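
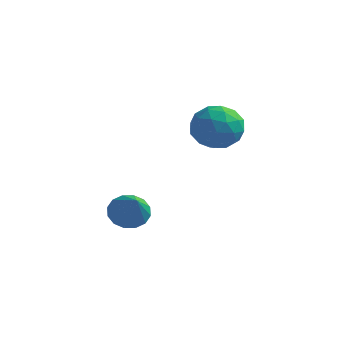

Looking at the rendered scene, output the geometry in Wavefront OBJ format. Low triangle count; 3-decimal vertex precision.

v -1.7 -1.992 -3.368
v -1.183 -2.229 -4.079
v -0.42 -3.148 -2.052
v -0.991 -1.831 -3.916
v -0.989 -1.476 -3.606
v -1.177 -1.259 -3.233
v -1.506 -1.239 -2.895
v -1.886 -1.42 -2.685
v -2.217 -1.755 -2.658
v -2.409 -2.153 -2.821
v -2.411 -2.508 -3.13
v -2.222 -2.724 -3.504
v -1.894 -2.745 -3.841
v -1.514 -2.563 -4.051
v 1.76 0.579 0.873
v 2.426 -0.399 0.978
v 0.454 -0.181 2.062
v 1.12 -1.159 2.167
v 1.492 -0.134 2.638
v 2.299 0.336 1.903
v 0.581 -0.916 1.137
v 1.388 -0.446 0.402
v 1.697 -1.323 1.142
v 2.261 -0.84 2.069
v 0.619 0.26 0.971
v 1.183 0.743 1.898
v 2.207 0.157 0.821
v 0.673 -0.737 2.219
v 0.891 -0.134 2.496
v 1.283 -0.709 2.558
v 2.133 0.589 1.365
v 2.524 0.014 1.427
v 1.976 0.17 2.402
v 0.356 -0.594 1.613
v 0.747 -1.169 1.675
v 1.597 0.129 0.482
v 1.989 -0.446 0.544
v 0.904 -0.75 0.638
v 2.171 -0.961 0.979
v 1.403 -1.408 1.678
v 1.086 -1.265 1.072
v 1.56 -0.989 0.641
v 2.502 -0.677 1.524
v 1.734 -1.124 2.223
v 1.953 -0.521 2.5
v 2.427 -0.245 2.068
v 2.073 -1.22 1.62
v 1.146 0.544 0.817
v 0.378 0.097 1.516
v 0.453 -0.335 0.972
v 0.927 -0.059 0.54
v 1.477 0.828 1.362
v 0.709 0.381 2.061
v 1.32 0.409 2.399
v 1.794 0.685 1.968
v 0.807 0.64 1.42
f 2 1 4
f 2 4 3
f 4 1 5
f 4 5 3
f 5 1 6
f 5 6 3
f 6 1 7
f 6 7 3
f 7 1 8
f 7 8 3
f 8 1 9
f 8 9 3
f 9 1 10
f 9 10 3
f 10 1 11
f 10 11 3
f 11 1 12
f 11 12 3
f 12 1 13
f 12 13 3
f 13 1 14
f 13 14 3
f 14 1 2
f 14 2 3
f 15 52 31
f 52 26 55
f 31 55 20
f 52 55 31
f 15 31 27
f 31 20 32
f 27 32 16
f 31 32 27
f 15 27 36
f 27 16 37
f 36 37 22
f 27 37 36
f 15 36 48
f 36 22 51
f 48 51 25
f 36 51 48
f 15 48 52
f 48 25 56
f 52 56 26
f 48 56 52
f 16 32 43
f 32 20 46
f 43 46 24
f 32 46 43
f 20 55 33
f 55 26 54
f 33 54 19
f 55 54 33
f 26 56 53
f 56 25 49
f 53 49 17
f 56 49 53
f 25 51 50
f 51 22 38
f 50 38 21
f 51 38 50
f 22 37 42
f 37 16 39
f 42 39 23
f 37 39 42
f 18 44 30
f 44 24 45
f 30 45 19
f 44 45 30
f 18 30 28
f 30 19 29
f 28 29 17
f 30 29 28
f 18 28 35
f 28 17 34
f 35 34 21
f 28 34 35
f 18 35 40
f 35 21 41
f 40 41 23
f 35 41 40
f 18 40 44
f 40 23 47
f 44 47 24
f 40 47 44
f 19 45 33
f 45 24 46
f 33 46 20
f 45 46 33
f 17 29 53
f 29 19 54
f 53 54 26
f 29 54 53
f 21 34 50
f 34 17 49
f 50 49 25
f 34 49 50
f 23 41 42
f 41 21 38
f 42 38 22
f 41 38 42
f 24 47 43
f 47 23 39
f 43 39 16
f 47 39 43



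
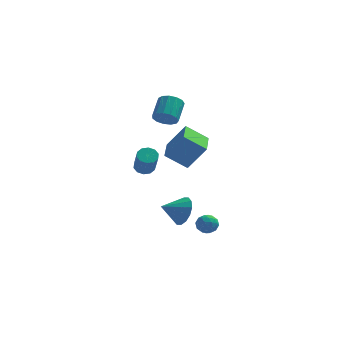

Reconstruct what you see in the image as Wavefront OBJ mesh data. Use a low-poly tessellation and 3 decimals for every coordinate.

v -0.982 -4.068 2.252
v -0.006 -4.035 3.631
v -0.986 -2.349 2.213
v -0.009 -2.315 3.592
v 0.209 -4.085 1.408
v 1.186 -4.051 2.787
v 0.206 -2.365 1.369
v 1.182 -2.332 2.748
v 0.609 -1.915 -3.614
v 1.107 -1.615 -3.931
v 1.173 -2.825 -3.589
v 1.671 -2.525 -3.906
v 1.527 -2.357 -3.282
v 1.178 -1.794 -3.298
v 1.102 -2.646 -4.222
v 0.753 -2.083 -4.238
v 1.412 -2.067 -4.307
v 1.674 -1.888 -3.726
v 0.606 -2.552 -3.794
v 0.868 -2.373 -3.213
v 0.808 -1.685 -3.775
v 1.472 -2.755 -3.745
v 1.387 -2.656 -3.378
v 1.68 -2.48 -3.565
v 0.85 -1.79 -3.402
v 1.143 -1.614 -3.589
v 1.39 -2.05 -3.207
v 1.137 -2.826 -3.931
v 1.43 -2.65 -4.118
v 0.6 -1.96 -3.955
v 0.893 -1.784 -4.142
v 0.89 -2.39 -4.313
v 1.28 -1.774 -4.183
v 1.612 -2.31 -4.168
v 1.277 -2.381 -4.354
v 1.072 -2.05 -4.363
v 1.434 -1.669 -3.841
v 1.766 -2.204 -3.826
v 1.682 -2.105 -3.459
v 1.476 -1.774 -3.469
v 1.614 -1.935 -4.062
v 0.514 -2.236 -3.694
v 0.846 -2.771 -3.679
v 0.804 -2.666 -4.051
v 0.598 -2.335 -4.061
v 0.668 -2.13 -3.352
v 1 -2.666 -3.337
v 1.208 -2.39 -3.157
v 1.003 -2.059 -3.166
v 0.666 -2.505 -3.458
v -1.229 -0.262 3.125
v -0.51 -0.352 3.038
v -0.272 0.792 3.827
v -0.991 0.882 3.915
v -0.635 -0.112 2.728
v -0.397 1.032 3.517
v -0.949 0.08 2.545
v -0.711 1.224 3.334
v -1.352 0.164 2.545
v -1.114 1.308 3.334
v -1.716 0.112 2.73
v -1.477 1.256 3.519
v -1.925 -0.058 3.041
v -1.687 1.086 3.83
v -1.913 -0.294 3.378
v -1.675 0.85 4.167
v -1.685 -0.519 3.635
v -1.446 0.625 4.424
v -1.311 -0.662 3.73
v -1.073 0.482 4.52
v -0.912 -0.679 3.634
v -0.673 0.465 4.423
v -0.613 -0.563 3.376
v -0.375 0.581 4.165
v -0.189 -1.837 -3.033
v 0.283 -1.956 -2.194
v -1.311 -2.303 -2.467
v 0.099 -1.489 -2.174
v -0.162 -1.116 -2.384
v -0.431 -0.935 -2.769
v -0.634 -0.997 -3.223
v -0.719 -1.283 -3.627
v -0.661 -1.718 -3.872
v -0.477 -2.185 -3.891
v -0.216 -2.558 -3.681
v 0.053 -2.738 -3.297
v 0.256 -2.677 -2.842
v 0.341 -2.391 -2.438
v -2.347 -0.338 -0.489
v -1.994 0.095 -0.269
v -1.741 -0.769 1.029
v -2.093 -1.202 0.809
v -2.342 0.162 -0.157
v -2.088 -0.703 1.141
v -2.691 0.038 -0.172
v -2.437 -0.827 1.126
v -2.908 -0.23 -0.307
v -2.655 -1.094 0.99
v -2.912 -0.539 -0.513
v -2.658 -1.403 0.785
v -2.699 -0.771 -0.709
v -2.446 -1.635 0.589
v -2.352 -0.837 -0.821
v -2.098 -1.702 0.477
v -2.003 -0.713 -0.806
v -1.749 -1.578 0.492
v -1.785 -0.446 -0.67
v -1.532 -1.31 0.627
v -1.782 -0.137 -0.465
v -1.528 -1.001 0.833
f 2 4 1
f 5 2 1
f 1 4 3
f 3 5 1
f 2 8 4
f 6 2 5
f 6 8 2
f 4 8 3
f 7 5 3
f 3 8 7
f 7 6 5
f 8 6 7
f 9 46 25
f 46 20 49
f 25 49 14
f 46 49 25
f 9 25 21
f 25 14 26
f 21 26 10
f 25 26 21
f 9 21 30
f 21 10 31
f 30 31 16
f 21 31 30
f 9 30 42
f 30 16 45
f 42 45 19
f 30 45 42
f 9 42 46
f 42 19 50
f 46 50 20
f 42 50 46
f 10 26 37
f 26 14 40
f 37 40 18
f 26 40 37
f 14 49 27
f 49 20 48
f 27 48 13
f 49 48 27
f 20 50 47
f 50 19 43
f 47 43 11
f 50 43 47
f 19 45 44
f 45 16 32
f 44 32 15
f 45 32 44
f 16 31 36
f 31 10 33
f 36 33 17
f 31 33 36
f 12 38 24
f 38 18 39
f 24 39 13
f 38 39 24
f 12 24 22
f 24 13 23
f 22 23 11
f 24 23 22
f 12 22 29
f 22 11 28
f 29 28 15
f 22 28 29
f 12 29 34
f 29 15 35
f 34 35 17
f 29 35 34
f 12 34 38
f 34 17 41
f 38 41 18
f 34 41 38
f 13 39 27
f 39 18 40
f 27 40 14
f 39 40 27
f 11 23 47
f 23 13 48
f 47 48 20
f 23 48 47
f 15 28 44
f 28 11 43
f 44 43 19
f 28 43 44
f 17 35 36
f 35 15 32
f 36 32 16
f 35 32 36
f 18 41 37
f 41 17 33
f 37 33 10
f 41 33 37
f 52 51 55
f 52 55 53
f 53 55 56
f 53 56 54
f 55 51 57
f 55 57 56
f 56 57 58
f 56 58 54
f 57 51 59
f 57 59 58
f 58 59 60
f 58 60 54
f 59 51 61
f 59 61 60
f 60 61 62
f 60 62 54
f 61 51 63
f 61 63 62
f 62 63 64
f 62 64 54
f 63 51 65
f 63 65 64
f 64 65 66
f 64 66 54
f 65 51 67
f 65 67 66
f 66 67 68
f 66 68 54
f 67 51 69
f 67 69 68
f 68 69 70
f 68 70 54
f 69 51 71
f 69 71 70
f 70 71 72
f 70 72 54
f 71 51 73
f 71 73 72
f 72 73 74
f 72 74 54
f 73 51 52
f 73 52 74
f 74 52 53
f 74 53 54
f 76 75 78
f 76 78 77
f 78 75 79
f 78 79 77
f 79 75 80
f 79 80 77
f 80 75 81
f 80 81 77
f 81 75 82
f 81 82 77
f 82 75 83
f 82 83 77
f 83 75 84
f 83 84 77
f 84 75 85
f 84 85 77
f 85 75 86
f 85 86 77
f 86 75 87
f 86 87 77
f 87 75 88
f 87 88 77
f 88 75 76
f 88 76 77
f 90 89 93
f 90 93 91
f 91 93 94
f 91 94 92
f 93 89 95
f 93 95 94
f 94 95 96
f 94 96 92
f 95 89 97
f 95 97 96
f 96 97 98
f 96 98 92
f 97 89 99
f 97 99 98
f 98 99 100
f 98 100 92
f 99 89 101
f 99 101 100
f 100 101 102
f 100 102 92
f 101 89 103
f 101 103 102
f 102 103 104
f 102 104 92
f 103 89 105
f 103 105 104
f 104 105 106
f 104 106 92
f 105 89 107
f 105 107 106
f 106 107 108
f 106 108 92
f 107 89 109
f 107 109 108
f 108 109 110
f 108 110 92
f 109 89 90
f 109 90 110
f 110 90 91
f 110 91 92



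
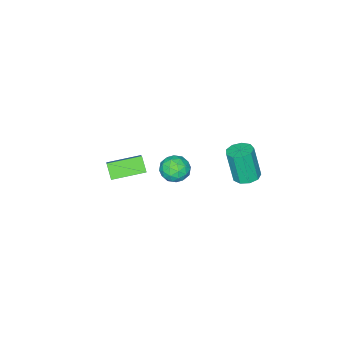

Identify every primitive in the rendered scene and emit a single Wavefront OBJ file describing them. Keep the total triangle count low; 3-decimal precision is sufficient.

v 3.009 -3.351 -4.752
v 2.674 -3.988 -4.015
v 1.5 -2.231 -4.471
v 1.165 -2.868 -3.734
v 4.035 -2.312 -3.386
v 3.7 -2.949 -2.649
v 2.526 -1.192 -3.105
v 2.191 -1.829 -2.368
v 0.938 0.462 -2.879
v 1.496 0.053 -2.314
v 1.144 -0.593 -3.846
v 1.702 -1.002 -3.281
v 0.829 -0.963 -3.096
v 0.701 -0.311 -2.499
v 1.939 -0.229 -3.661
v 1.811 0.423 -3.064
v 2.115 -0.374 -2.797
v 1.429 -0.828 -2.448
v 1.211 0.288 -3.712
v 0.525 -0.166 -3.363
v 1.199 0.35 -2.512
v 1.441 -0.89 -3.648
v 0.928 -0.868 -3.54
v 1.256 -1.108 -3.208
v 0.732 0.136 -2.62
v 1.06 -0.104 -2.288
v 0.668 -0.702 -2.748
v 1.58 -0.436 -3.872
v 1.908 -0.676 -3.54
v 1.384 0.568 -2.952
v 1.712 0.328 -2.62
v 1.972 0.162 -3.412
v 1.891 -0.141 -2.463
v 2.012 -0.761 -3.032
v 2.151 -0.307 -3.255
v 2.076 0.077 -2.904
v 1.487 -0.408 -2.258
v 1.609 -1.028 -2.826
v 1.095 -1.006 -2.718
v 1.02 -0.622 -2.367
v 1.851 -0.659 -2.542
v 1.031 0.488 -3.334
v 1.153 -0.132 -3.902
v 1.62 0.082 -3.793
v 1.545 0.466 -3.442
v 0.628 0.221 -3.128
v 0.749 -0.399 -3.697
v 0.564 -0.617 -3.256
v 0.489 -0.233 -2.905
v 0.789 0.119 -3.618
v 0.573 3.997 -1.398
v 1.231 3.672 -1.494
v 1.265 3.179 0.402
v 0.607 3.503 0.498
v 1.295 4.159 -1.369
v 1.328 3.665 0.528
v 1.021 4.569 -1.257
v 1.054 4.076 0.639
v 0.537 4.712 -1.212
v 0.57 4.219 0.685
v 0.071 4.52 -1.253
v 0.104 4.027 0.643
v -0.161 4.083 -1.363
v -0.127 3.59 0.534
v -0.048 3.606 -1.489
v -0.015 3.113 0.408
v 0.355 3.312 -1.573
v 0.388 2.818 0.324
v 0.86 3.338 -1.575
v 0.893 2.844 0.322
f 2 4 1
f 5 2 1
f 1 4 3
f 3 5 1
f 2 8 4
f 6 2 5
f 6 8 2
f 4 8 3
f 7 5 3
f 3 8 7
f 7 6 5
f 8 6 7
f 9 46 25
f 46 20 49
f 25 49 14
f 46 49 25
f 9 25 21
f 25 14 26
f 21 26 10
f 25 26 21
f 9 21 30
f 21 10 31
f 30 31 16
f 21 31 30
f 9 30 42
f 30 16 45
f 42 45 19
f 30 45 42
f 9 42 46
f 42 19 50
f 46 50 20
f 42 50 46
f 10 26 37
f 26 14 40
f 37 40 18
f 26 40 37
f 14 49 27
f 49 20 48
f 27 48 13
f 49 48 27
f 20 50 47
f 50 19 43
f 47 43 11
f 50 43 47
f 19 45 44
f 45 16 32
f 44 32 15
f 45 32 44
f 16 31 36
f 31 10 33
f 36 33 17
f 31 33 36
f 12 38 24
f 38 18 39
f 24 39 13
f 38 39 24
f 12 24 22
f 24 13 23
f 22 23 11
f 24 23 22
f 12 22 29
f 22 11 28
f 29 28 15
f 22 28 29
f 12 29 34
f 29 15 35
f 34 35 17
f 29 35 34
f 12 34 38
f 34 17 41
f 38 41 18
f 34 41 38
f 13 39 27
f 39 18 40
f 27 40 14
f 39 40 27
f 11 23 47
f 23 13 48
f 47 48 20
f 23 48 47
f 15 28 44
f 28 11 43
f 44 43 19
f 28 43 44
f 17 35 36
f 35 15 32
f 36 32 16
f 35 32 36
f 18 41 37
f 41 17 33
f 37 33 10
f 41 33 37
f 52 51 55
f 52 55 53
f 53 55 56
f 53 56 54
f 55 51 57
f 55 57 56
f 56 57 58
f 56 58 54
f 57 51 59
f 57 59 58
f 58 59 60
f 58 60 54
f 59 51 61
f 59 61 60
f 60 61 62
f 60 62 54
f 61 51 63
f 61 63 62
f 62 63 64
f 62 64 54
f 63 51 65
f 63 65 64
f 64 65 66
f 64 66 54
f 65 51 67
f 65 67 66
f 66 67 68
f 66 68 54
f 67 51 69
f 67 69 68
f 68 69 70
f 68 70 54
f 69 51 52
f 69 52 70
f 70 52 53
f 70 53 54



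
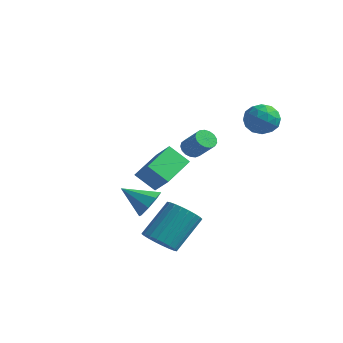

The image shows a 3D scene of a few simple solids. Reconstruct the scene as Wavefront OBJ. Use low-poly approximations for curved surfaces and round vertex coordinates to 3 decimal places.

v -3.379 0.972 -3.476
v -2.562 0.791 -2.688
v -3.516 2.616 -2.956
v -2.699 2.435 -2.168
v -2.561 1.285 -4.252
v -1.744 1.104 -3.464
v -2.698 2.929 -3.732
v -1.881 2.748 -2.944
v -1.229 1.957 -1.734
v -0.999 1.604 -2.022
v -0.162 1.489 -1.213
v -0.391 1.843 -0.926
v -0.899 1.814 -2.096
v -0.062 1.699 -1.287
v -0.874 2.056 -2.087
v -0.037 1.942 -1.279
v -0.931 2.276 -1.998
v -0.093 2.162 -1.189
v -1.055 2.423 -1.848
v -0.218 2.309 -1.039
v -1.22 2.463 -1.672
v -0.382 2.349 -0.863
v -1.386 2.387 -1.51
v -0.549 2.273 -0.702
v -1.517 2.213 -1.4
v -0.679 2.099 -0.591
v -1.581 1.98 -1.366
v -0.743 1.866 -0.558
v -1.565 1.742 -1.417
v -0.727 1.627 -0.608
v -1.472 1.553 -1.54
v -0.634 1.438 -0.731
v -1.323 1.457 -1.708
v -0.485 1.342 -0.899
v -1.152 1.475 -1.882
v -0.315 1.361 -1.073
v 2.2 2.209 0.196
v 2.737 2.408 0.739
v 1.803 1.252 0.941
v 2.34 1.451 1.484
v 1.724 1.925 1.346
v 1.97 2.516 0.885
v 2.57 1.144 0.795
v 2.816 1.735 0.334
v 2.966 1.75 1.108
v 2.443 2.232 1.449
v 2.097 1.428 0.231
v 1.574 1.91 0.572
v 2.504 2.392 0.402
v 2.036 1.268 1.278
v 1.675 1.546 1.197
v 1.99 1.663 1.516
v 2.053 2.456 0.488
v 2.368 2.573 0.807
v 1.773 2.289 1.164
v 2.172 1.087 0.873
v 2.487 1.204 1.192
v 2.55 1.997 0.164
v 2.865 2.114 0.483
v 2.767 1.371 0.516
v 2.954 2.122 0.938
v 2.72 1.56 1.376
v 2.855 1.38 0.971
v 3 1.727 0.7
v 2.646 2.406 1.138
v 2.413 1.844 1.576
v 2.051 2.122 1.495
v 2.195 2.47 1.224
v 2.781 2.019 1.356
v 2.127 1.816 0.104
v 1.894 1.254 0.542
v 2.345 1.19 0.456
v 2.489 1.538 0.185
v 1.82 2.1 0.304
v 1.586 1.538 0.742
v 1.54 1.933 0.98
v 1.685 2.28 0.709
v 1.759 1.641 0.324
v -0.959 -1.102 -3.653
v -0.684 -0.755 -3.047
v -2.021 -1.598 -2.887
v -1.051 -0.426 -3.342
v -1.363 -0.492 -3.818
v -1.439 -0.916 -4.198
v -1.234 -1.448 -4.259
v -0.868 -1.778 -3.964
v -0.555 -1.712 -3.488
v -0.479 -1.288 -3.108
v 0.988 -3.056 -4.352
v 1.301 -2.568 -4.904
v 1.545 -1.296 -3.639
v 1.232 -1.784 -3.088
v 0.999 -2.493 -4.921
v 1.242 -1.221 -3.656
v 0.694 -2.504 -4.851
v 0.938 -1.232 -3.586
v 0.435 -2.599 -4.706
v 0.678 -1.327 -3.441
v 0.26 -2.763 -4.506
v 0.503 -1.491 -3.242
v 0.196 -2.972 -4.284
v 0.439 -1.701 -3.019
v 0.252 -3.194 -4.072
v 0.495 -1.922 -2.807
v 0.421 -3.395 -3.902
v 0.664 -2.123 -2.637
v 0.675 -3.544 -3.801
v 0.919 -2.272 -2.536
v 0.978 -3.619 -3.784
v 1.221 -2.347 -2.519
v 1.282 -3.608 -3.854
v 1.526 -2.336 -2.589
v 1.542 -3.513 -3.999
v 1.785 -2.241 -2.734
v 1.717 -3.349 -4.198
v 1.96 -2.077 -2.934
v 1.781 -3.139 -4.421
v 2.024 -1.868 -3.156
v 1.725 -2.918 -4.633
v 1.968 -1.646 -3.368
v 1.556 -2.717 -4.803
v 1.799 -1.445 -3.538
f 2 4 1
f 5 2 1
f 1 4 3
f 3 5 1
f 2 8 4
f 6 2 5
f 6 8 2
f 4 8 3
f 7 5 3
f 3 8 7
f 7 6 5
f 8 6 7
f 10 9 13
f 10 13 11
f 11 13 14
f 11 14 12
f 13 9 15
f 13 15 14
f 14 15 16
f 14 16 12
f 15 9 17
f 15 17 16
f 16 17 18
f 16 18 12
f 17 9 19
f 17 19 18
f 18 19 20
f 18 20 12
f 19 9 21
f 19 21 20
f 20 21 22
f 20 22 12
f 21 9 23
f 21 23 22
f 22 23 24
f 22 24 12
f 23 9 25
f 23 25 24
f 24 25 26
f 24 26 12
f 25 9 27
f 25 27 26
f 26 27 28
f 26 28 12
f 27 9 29
f 27 29 28
f 28 29 30
f 28 30 12
f 29 9 31
f 29 31 30
f 30 31 32
f 30 32 12
f 31 9 33
f 31 33 32
f 32 33 34
f 32 34 12
f 33 9 35
f 33 35 34
f 34 35 36
f 34 36 12
f 35 9 10
f 35 10 36
f 36 10 11
f 36 11 12
f 37 74 53
f 74 48 77
f 53 77 42
f 74 77 53
f 37 53 49
f 53 42 54
f 49 54 38
f 53 54 49
f 37 49 58
f 49 38 59
f 58 59 44
f 49 59 58
f 37 58 70
f 58 44 73
f 70 73 47
f 58 73 70
f 37 70 74
f 70 47 78
f 74 78 48
f 70 78 74
f 38 54 65
f 54 42 68
f 65 68 46
f 54 68 65
f 42 77 55
f 77 48 76
f 55 76 41
f 77 76 55
f 48 78 75
f 78 47 71
f 75 71 39
f 78 71 75
f 47 73 72
f 73 44 60
f 72 60 43
f 73 60 72
f 44 59 64
f 59 38 61
f 64 61 45
f 59 61 64
f 40 66 52
f 66 46 67
f 52 67 41
f 66 67 52
f 40 52 50
f 52 41 51
f 50 51 39
f 52 51 50
f 40 50 57
f 50 39 56
f 57 56 43
f 50 56 57
f 40 57 62
f 57 43 63
f 62 63 45
f 57 63 62
f 40 62 66
f 62 45 69
f 66 69 46
f 62 69 66
f 41 67 55
f 67 46 68
f 55 68 42
f 67 68 55
f 39 51 75
f 51 41 76
f 75 76 48
f 51 76 75
f 43 56 72
f 56 39 71
f 72 71 47
f 56 71 72
f 45 63 64
f 63 43 60
f 64 60 44
f 63 60 64
f 46 69 65
f 69 45 61
f 65 61 38
f 69 61 65
f 80 79 82
f 80 82 81
f 82 79 83
f 82 83 81
f 83 79 84
f 83 84 81
f 84 79 85
f 84 85 81
f 85 79 86
f 85 86 81
f 86 79 87
f 86 87 81
f 87 79 88
f 87 88 81
f 88 79 80
f 88 80 81
f 90 89 93
f 90 93 91
f 91 93 94
f 91 94 92
f 93 89 95
f 93 95 94
f 94 95 96
f 94 96 92
f 95 89 97
f 95 97 96
f 96 97 98
f 96 98 92
f 97 89 99
f 97 99 98
f 98 99 100
f 98 100 92
f 99 89 101
f 99 101 100
f 100 101 102
f 100 102 92
f 101 89 103
f 101 103 102
f 102 103 104
f 102 104 92
f 103 89 105
f 103 105 104
f 104 105 106
f 104 106 92
f 105 89 107
f 105 107 106
f 106 107 108
f 106 108 92
f 107 89 109
f 107 109 108
f 108 109 110
f 108 110 92
f 109 89 111
f 109 111 110
f 110 111 112
f 110 112 92
f 111 89 113
f 111 113 112
f 112 113 114
f 112 114 92
f 113 89 115
f 113 115 114
f 114 115 116
f 114 116 92
f 115 89 117
f 115 117 116
f 116 117 118
f 116 118 92
f 117 89 119
f 117 119 118
f 118 119 120
f 118 120 92
f 119 89 121
f 119 121 120
f 120 121 122
f 120 122 92
f 121 89 90
f 121 90 122
f 122 90 91
f 122 91 92



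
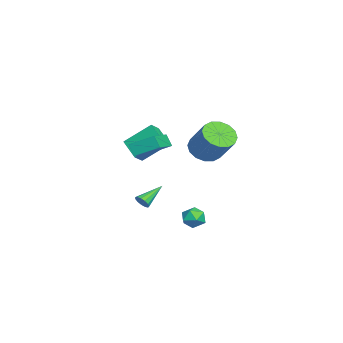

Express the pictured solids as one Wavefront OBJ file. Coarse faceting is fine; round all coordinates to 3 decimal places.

v 3.279 0.626 2.987
v 2.96 0.281 3.684
v 3.428 2.025 3.748
v 3.109 1.68 4.445
v 4.871 0.18 3.495
v 4.552 -0.165 4.192
v 5.02 1.579 4.256
v 4.701 1.234 4.953
v 1.426 3.545 -2.147
v 2.059 3.215 -2.508
v 0.641 2.745 -2.792
v 1.274 2.415 -3.153
v 1.155 2.301 -2.371
v 1.64 2.795 -1.972
v 1.06 3.165 -3.328
v 1.545 3.659 -2.929
v 1.832 2.98 -3.237
v 1.891 2.446 -2.646
v 0.809 3.514 -2.654
v 0.868 2.98 -2.063
v -3.418 3.091 0.752
v -2.474 2.661 0.384
v -1.399 3.619 2.021
v -2.342 4.049 2.388
v -2.52 3.163 0.12
v -1.445 4.121 1.757
v -2.806 3.646 0.025
v -1.731 4.604 1.662
v -3.256 3.981 0.125
v -2.181 4.938 1.762
v -3.749 4.077 0.393
v -2.674 5.034 2.03
v -4.154 3.909 0.757
v -3.078 4.866 2.394
v -4.361 3.521 1.119
v -3.286 4.479 2.756
v -4.315 3.019 1.383
v -3.24 3.977 3.02
v -4.029 2.536 1.478
v -2.954 3.494 3.115
v -3.579 2.202 1.378
v -2.504 3.159 3.015
v -3.086 2.106 1.11
v -2.011 3.063 2.747
v -2.682 2.274 0.746
v -1.606 3.231 2.383
v -0.185 -0.14 -2.319
v 0.208 0.074 -2.035
v -1.335 0.86 -1.481
v 0.178 0.244 -2.279
v 0.033 0.291 -2.536
v -0.181 0.202 -2.723
v -0.397 0.004 -2.783
v -0.545 -0.24 -2.695
v -0.579 -0.452 -2.488
v -0.488 -0.566 -2.227
v -0.3 -0.544 -1.995
v -0.076 -0.394 -1.867
v 0.113 -0.164 -1.881
v -1.652 -0.965 1.558
v -1.022 -1.304 2.072
v -1.88 0.596 2.866
v -1.25 0.258 3.38
v -0.61 -0.178 0.8
v 0.02 -0.516 1.314
v -0.838 1.384 2.108
v -0.208 1.045 2.622
f 2 4 1
f 5 2 1
f 1 4 3
f 3 5 1
f 2 8 4
f 6 2 5
f 6 8 2
f 4 8 3
f 7 5 3
f 3 8 7
f 7 6 5
f 8 6 7
f 9 20 14
f 9 14 10
f 9 10 16
f 9 16 19
f 9 19 20
f 10 14 18
f 14 20 13
f 20 19 11
f 19 16 15
f 16 10 17
f 12 18 13
f 12 13 11
f 12 11 15
f 12 15 17
f 12 17 18
f 13 18 14
f 11 13 20
f 15 11 19
f 17 15 16
f 18 17 10
f 22 21 25
f 22 25 23
f 23 25 26
f 23 26 24
f 25 21 27
f 25 27 26
f 26 27 28
f 26 28 24
f 27 21 29
f 27 29 28
f 28 29 30
f 28 30 24
f 29 21 31
f 29 31 30
f 30 31 32
f 30 32 24
f 31 21 33
f 31 33 32
f 32 33 34
f 32 34 24
f 33 21 35
f 33 35 34
f 34 35 36
f 34 36 24
f 35 21 37
f 35 37 36
f 36 37 38
f 36 38 24
f 37 21 39
f 37 39 38
f 38 39 40
f 38 40 24
f 39 21 41
f 39 41 40
f 40 41 42
f 40 42 24
f 41 21 43
f 41 43 42
f 42 43 44
f 42 44 24
f 43 21 45
f 43 45 44
f 44 45 46
f 44 46 24
f 45 21 22
f 45 22 46
f 46 22 23
f 46 23 24
f 48 47 50
f 48 50 49
f 50 47 51
f 50 51 49
f 51 47 52
f 51 52 49
f 52 47 53
f 52 53 49
f 53 47 54
f 53 54 49
f 54 47 55
f 54 55 49
f 55 47 56
f 55 56 49
f 56 47 57
f 56 57 49
f 57 47 58
f 57 58 49
f 58 47 59
f 58 59 49
f 59 47 48
f 59 48 49
f 61 63 60
f 64 61 60
f 60 63 62
f 62 64 60
f 61 67 63
f 65 61 64
f 65 67 61
f 63 67 62
f 66 64 62
f 62 67 66
f 66 65 64
f 67 65 66



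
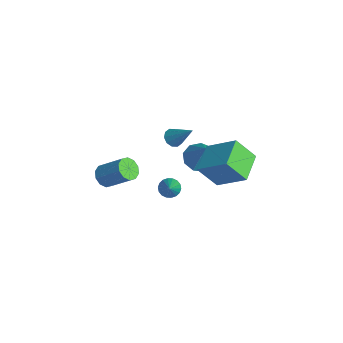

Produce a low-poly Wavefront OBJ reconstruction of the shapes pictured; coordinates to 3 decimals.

v 2.8 3.416 2.52
v 2.416 2.472 3.793
v 4.006 4.501 3.69
v 3.622 3.557 4.962
v 4.118 2.363 2.138
v 3.734 1.419 3.41
v 5.324 3.448 3.307
v 4.94 2.504 4.58
v 1.595 0.767 0.13
v 2.009 0.714 -0.301
v 2.785 0.313 1.33
v 2.032 0.97 -0.227
v 1.969 1.185 -0.083
v 1.831 1.318 0.104
v 1.647 1.341 0.296
v 1.452 1.251 0.454
v 1.286 1.065 0.549
v 1.181 0.82 0.561
v 1.157 0.564 0.487
v 1.221 0.349 0.343
v 1.358 0.216 0.156
v 1.543 0.193 -0.036
v 1.737 0.283 -0.195
v 1.904 0.469 -0.289
v -1.446 3.682 -1.004
v -0.819 3.032 -1.356
v -0.614 3.658 0.524
v -0.595 3.647 -1.468
v -0.77 4.278 -1.363
v -1.261 4.631 -1.089
v -1.839 4.539 -0.776
v -2.233 4.047 -0.569
v -2.259 3.384 -0.566
v -1.904 2.861 -0.767
v -1.336 2.722 -1.08
v -2.735 -1.284 -2.082
v -2.294 -1.061 -2.633
v -1.264 -0.073 -1.409
v -1.705 -0.296 -0.858
v -2.634 -0.757 -2.592
v -1.604 0.231 -1.368
v -3.012 -0.655 -2.356
v -1.983 0.333 -1.132
v -3.285 -0.793 -2.015
v -2.255 0.195 -0.792
v -3.347 -1.119 -1.7
v -2.317 -0.131 -0.477
v -3.176 -1.507 -1.531
v -2.146 -0.519 -0.307
v -2.836 -1.811 -1.572
v -1.806 -0.823 -0.348
v -2.457 -1.913 -1.808
v -1.428 -0.925 -0.584
v -2.185 -1.775 -2.148
v -1.155 -0.787 -0.925
v -2.123 -1.449 -2.463
v -1.093 -0.461 -1.24
v 0.626 1.357 3.303
v 1.084 1.09 3.069
v 1.654 2.003 4.577
v 1.06 1.416 2.923
v 0.87 1.72 2.922
v 0.586 1.885 3.067
v 0.318 1.849 3.302
v 0.168 1.624 3.537
v 0.192 1.298 3.683
v 0.382 0.994 3.684
v 0.665 0.829 3.539
v 0.933 0.865 3.304
f 2 4 1
f 5 2 1
f 1 4 3
f 3 5 1
f 2 8 4
f 6 2 5
f 6 8 2
f 4 8 3
f 7 5 3
f 3 8 7
f 7 6 5
f 8 6 7
f 10 9 12
f 10 12 11
f 12 9 13
f 12 13 11
f 13 9 14
f 13 14 11
f 14 9 15
f 14 15 11
f 15 9 16
f 15 16 11
f 16 9 17
f 16 17 11
f 17 9 18
f 17 18 11
f 18 9 19
f 18 19 11
f 19 9 20
f 19 20 11
f 20 9 21
f 20 21 11
f 21 9 22
f 21 22 11
f 22 9 23
f 22 23 11
f 23 9 24
f 23 24 11
f 24 9 10
f 24 10 11
f 26 25 28
f 26 28 27
f 28 25 29
f 28 29 27
f 29 25 30
f 29 30 27
f 30 25 31
f 30 31 27
f 31 25 32
f 31 32 27
f 32 25 33
f 32 33 27
f 33 25 34
f 33 34 27
f 34 25 35
f 34 35 27
f 35 25 26
f 35 26 27
f 37 36 40
f 37 40 38
f 38 40 41
f 38 41 39
f 40 36 42
f 40 42 41
f 41 42 43
f 41 43 39
f 42 36 44
f 42 44 43
f 43 44 45
f 43 45 39
f 44 36 46
f 44 46 45
f 45 46 47
f 45 47 39
f 46 36 48
f 46 48 47
f 47 48 49
f 47 49 39
f 48 36 50
f 48 50 49
f 49 50 51
f 49 51 39
f 50 36 52
f 50 52 51
f 51 52 53
f 51 53 39
f 52 36 54
f 52 54 53
f 53 54 55
f 53 55 39
f 54 36 56
f 54 56 55
f 55 56 57
f 55 57 39
f 56 36 37
f 56 37 57
f 57 37 38
f 57 38 39
f 59 58 61
f 59 61 60
f 61 58 62
f 61 62 60
f 62 58 63
f 62 63 60
f 63 58 64
f 63 64 60
f 64 58 65
f 64 65 60
f 65 58 66
f 65 66 60
f 66 58 67
f 66 67 60
f 67 58 68
f 67 68 60
f 68 58 69
f 68 69 60
f 69 58 59
f 69 59 60



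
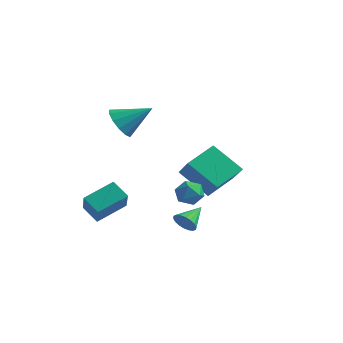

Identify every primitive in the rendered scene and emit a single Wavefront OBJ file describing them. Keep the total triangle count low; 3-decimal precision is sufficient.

v -0.608 1.754 -1.372
v -0.263 3.503 -0.606
v -1.675 2.456 -2.494
v -1.33 4.205 -1.728
v 1.03 2.035 -2.752
v 1.375 3.784 -1.986
v -0.037 2.737 -3.874
v 0.308 4.486 -3.108
v -3.882 -2.606 -3.8
v -3.206 -1.095 -3.043
v -2.951 -2.667 -4.507
v -2.276 -1.156 -3.75
v -2.984 -3.644 -2.53
v -2.309 -2.133 -1.773
v -2.054 -3.705 -3.237
v -1.378 -2.194 -2.48
v 2.036 -2.174 -3.434
v 2.295 -2.471 -2.88
v 2.124 -0.926 -2.806
v 2.541 -2.407 -3.043
v 2.688 -2.296 -3.284
v 2.705 -2.161 -3.555
v 2.589 -2.029 -3.801
v 2.364 -1.925 -3.975
v 2.074 -1.871 -4.042
v 1.776 -1.877 -3.988
v 1.53 -1.942 -3.824
v 1.384 -2.052 -3.584
v 1.366 -2.187 -3.313
v 1.482 -2.319 -3.067
v 1.707 -2.423 -2.893
v 1.997 -2.477 -2.826
v 3.37 -2.727 -0.339
v 3.702 -3.287 -0.784
v 2.258 -2.913 -0.936
v 2.59 -3.473 -1.381
v 2.477 -3.597 -0.61
v 3.165 -3.482 -0.242
v 2.795 -2.718 -1.478
v 3.483 -2.603 -1.11
v 3.347 -3.281 -1.488
v 3.151 -3.825 -0.952
v 2.809 -2.375 -0.768
v 2.613 -2.919 -0.232
v -3.559 0.058 1.282
v -2.883 -0.026 0.497
v -2.221 0.962 2.338
v -3.164 0.482 0.418
v -3.571 0.855 0.614
v -3.974 0.976 1.022
v -4.246 0.805 1.513
v -4.299 0.397 1.93
v -4.118 -0.119 2.141
v -3.759 -0.578 2.08
v -3.337 -0.836 1.765
v -2.986 -0.809 1.297
v -2.816 -0.508 0.824
f 2 4 1
f 5 2 1
f 1 4 3
f 3 5 1
f 2 8 4
f 6 2 5
f 6 8 2
f 4 8 3
f 7 5 3
f 3 8 7
f 7 6 5
f 8 6 7
f 10 12 9
f 13 10 9
f 9 12 11
f 11 13 9
f 10 16 12
f 14 10 13
f 14 16 10
f 12 16 11
f 15 13 11
f 11 16 15
f 15 14 13
f 16 14 15
f 18 17 20
f 18 20 19
f 20 17 21
f 20 21 19
f 21 17 22
f 21 22 19
f 22 17 23
f 22 23 19
f 23 17 24
f 23 24 19
f 24 17 25
f 24 25 19
f 25 17 26
f 25 26 19
f 26 17 27
f 26 27 19
f 27 17 28
f 27 28 19
f 28 17 29
f 28 29 19
f 29 17 30
f 29 30 19
f 30 17 31
f 30 31 19
f 31 17 32
f 31 32 19
f 32 17 18
f 32 18 19
f 33 44 38
f 33 38 34
f 33 34 40
f 33 40 43
f 33 43 44
f 34 38 42
f 38 44 37
f 44 43 35
f 43 40 39
f 40 34 41
f 36 42 37
f 36 37 35
f 36 35 39
f 36 39 41
f 36 41 42
f 37 42 38
f 35 37 44
f 39 35 43
f 41 39 40
f 42 41 34
f 46 45 48
f 46 48 47
f 48 45 49
f 48 49 47
f 49 45 50
f 49 50 47
f 50 45 51
f 50 51 47
f 51 45 52
f 51 52 47
f 52 45 53
f 52 53 47
f 53 45 54
f 53 54 47
f 54 45 55
f 54 55 47
f 55 45 56
f 55 56 47
f 56 45 57
f 56 57 47
f 57 45 46
f 57 46 47



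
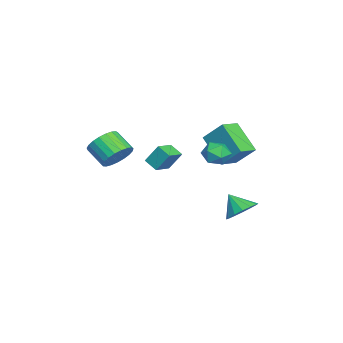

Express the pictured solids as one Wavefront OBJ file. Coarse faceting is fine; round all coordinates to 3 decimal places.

v -4.195 -1.078 -0.506
v -4.149 -0.354 0.621
v -3.699 -0.406 -0.958
v -3.653 0.318 0.169
v -3.147 -1.638 -0.189
v -3.101 -0.914 0.938
v -2.651 -0.966 -0.641
v -2.605 -0.242 0.486
v 0.725 3.977 -1.839
v 1.569 4.064 -1.348
v 0.235 3.203 -0.861
v 1.282 4.45 -1.187
v 0.846 4.709 -1.2
v 0.378 4.772 -1.385
v 0.003 4.622 -1.691
v -0.179 4.299 -2.037
v -0.119 3.889 -2.331
v 0.168 3.503 -2.492
v 0.604 3.244 -2.479
v 1.072 3.181 -2.294
v 1.447 3.331 -1.988
v 1.629 3.654 -1.641
v 1.719 -2.335 2.22
v 2.275 -2.073 2.971
v 1.596 -2.983 3.791
v 1.041 -3.245 3.04
v 1.966 -1.815 3.001
v 1.288 -2.725 3.821
v 1.614 -1.648 2.896
v 0.936 -2.558 3.716
v 1.281 -1.599 2.675
v 0.602 -2.509 3.494
v 1.023 -1.677 2.375
v 0.345 -2.587 3.194
v 0.886 -1.869 2.048
v 0.208 -2.78 2.867
v 0.893 -2.142 1.75
v 0.214 -3.052 2.57
v 1.042 -2.448 1.535
v 0.364 -3.358 2.354
v 1.309 -2.735 1.437
v 0.631 -3.645 2.257
v 1.647 -2.952 1.475
v 0.969 -3.862 2.295
v 1.997 -3.063 1.642
v 1.319 -3.973 2.462
v 2.299 -3.047 1.909
v 1.621 -3.958 2.729
v 2.501 -2.909 2.229
v 1.823 -3.819 3.049
v 2.568 -2.671 2.548
v 1.889 -3.582 3.368
v 2.487 -2.376 2.811
v 1.809 -3.286 3.63
v 2.264 3.207 2.863
v 3.053 3.181 2.602
v 2.587 2.439 3.918
v 3.376 2.413 3.657
v 3.057 3.124 3.945
v 2.857 3.598 3.293
v 2.783 2.022 3.227
v 2.583 2.496 2.575
v 3.373 2.448 2.827
v 3.542 3.13 3.271
v 2.098 2.49 3.249
v 2.267 3.172 3.693
v -2.252 1.585 2.102
v -1.82 2.654 3.297
v -3.24 2.298 1.823
v -2.808 3.366 3.018
v -1.072 2.674 0.702
v -0.64 3.742 1.897
v -2.06 3.386 0.423
v -1.628 4.455 1.618
f 2 4 1
f 5 2 1
f 1 4 3
f 3 5 1
f 2 8 4
f 6 2 5
f 6 8 2
f 4 8 3
f 7 5 3
f 3 8 7
f 7 6 5
f 8 6 7
f 10 9 12
f 10 12 11
f 12 9 13
f 12 13 11
f 13 9 14
f 13 14 11
f 14 9 15
f 14 15 11
f 15 9 16
f 15 16 11
f 16 9 17
f 16 17 11
f 17 9 18
f 17 18 11
f 18 9 19
f 18 19 11
f 19 9 20
f 19 20 11
f 20 9 21
f 20 21 11
f 21 9 22
f 21 22 11
f 22 9 10
f 22 10 11
f 24 23 27
f 24 27 25
f 25 27 28
f 25 28 26
f 27 23 29
f 27 29 28
f 28 29 30
f 28 30 26
f 29 23 31
f 29 31 30
f 30 31 32
f 30 32 26
f 31 23 33
f 31 33 32
f 32 33 34
f 32 34 26
f 33 23 35
f 33 35 34
f 34 35 36
f 34 36 26
f 35 23 37
f 35 37 36
f 36 37 38
f 36 38 26
f 37 23 39
f 37 39 38
f 38 39 40
f 38 40 26
f 39 23 41
f 39 41 40
f 40 41 42
f 40 42 26
f 41 23 43
f 41 43 42
f 42 43 44
f 42 44 26
f 43 23 45
f 43 45 44
f 44 45 46
f 44 46 26
f 45 23 47
f 45 47 46
f 46 47 48
f 46 48 26
f 47 23 49
f 47 49 48
f 48 49 50
f 48 50 26
f 49 23 51
f 49 51 50
f 50 51 52
f 50 52 26
f 51 23 53
f 51 53 52
f 52 53 54
f 52 54 26
f 53 23 24
f 53 24 54
f 54 24 25
f 54 25 26
f 55 66 60
f 55 60 56
f 55 56 62
f 55 62 65
f 55 65 66
f 56 60 64
f 60 66 59
f 66 65 57
f 65 62 61
f 62 56 63
f 58 64 59
f 58 59 57
f 58 57 61
f 58 61 63
f 58 63 64
f 59 64 60
f 57 59 66
f 61 57 65
f 63 61 62
f 64 63 56
f 68 70 67
f 71 68 67
f 67 70 69
f 69 71 67
f 68 74 70
f 72 68 71
f 72 74 68
f 70 74 69
f 73 71 69
f 69 74 73
f 73 72 71
f 74 72 73



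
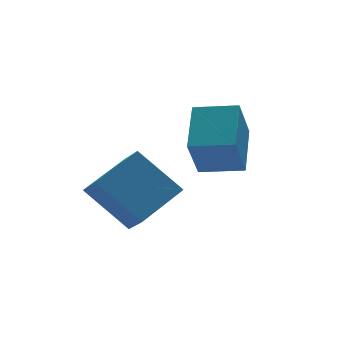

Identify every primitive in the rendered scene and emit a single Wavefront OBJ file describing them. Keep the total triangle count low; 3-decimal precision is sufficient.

v -4.304 -3.783 -0.395
v -5.297 -2.607 1.034
v -4.269 -2.814 -1.168
v -5.263 -1.639 0.261
v -2.577 -3.241 0.359
v -3.571 -2.066 1.788
v -2.543 -2.273 -0.414
v -3.536 -1.097 1.015
v -1.286 -4.826 1.596
v -1.967 -5.37 3.067
v -2.432 -3.926 1.399
v -3.113 -4.47 2.87
v -0.367 -3.45 2.53
v -1.048 -3.994 4.001
v -1.513 -2.55 2.333
v -2.194 -3.094 3.804
f 2 4 1
f 5 2 1
f 1 4 3
f 3 5 1
f 2 8 4
f 6 2 5
f 6 8 2
f 4 8 3
f 7 5 3
f 3 8 7
f 7 6 5
f 8 6 7
f 10 12 9
f 13 10 9
f 9 12 11
f 11 13 9
f 10 16 12
f 14 10 13
f 14 16 10
f 12 16 11
f 15 13 11
f 11 16 15
f 15 14 13
f 16 14 15



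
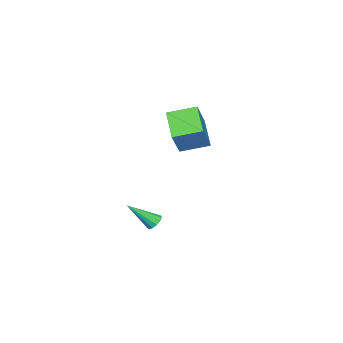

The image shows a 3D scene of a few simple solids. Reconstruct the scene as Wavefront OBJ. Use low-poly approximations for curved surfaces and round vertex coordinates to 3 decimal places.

v 0.6 0.429 -2.419
v 0.822 0.159 -2.805
v 1.36 -0.689 -1.201
v 1.012 0.369 -2.731
v 1.072 0.598 -2.558
v 0.982 0.773 -2.341
v 0.771 0.839 -2.149
v 0.506 0.775 -2.043
v 0.27 0.601 -2.056
v 0.14 0.372 -2.185
v 0.156 0.162 -2.388
v 0.312 0.036 -2.601
v 0.561 0.035 -2.756
v 0.226 1.621 2.589
v -0.963 0.621 3.594
v -0.521 2.917 2.994
v -1.71 1.917 3.998
v 1.25 1.783 3.962
v 0.061 0.783 4.966
v 0.503 3.079 4.366
v -0.686 2.079 5.371
f 2 1 4
f 2 4 3
f 4 1 5
f 4 5 3
f 5 1 6
f 5 6 3
f 6 1 7
f 6 7 3
f 7 1 8
f 7 8 3
f 8 1 9
f 8 9 3
f 9 1 10
f 9 10 3
f 10 1 11
f 10 11 3
f 11 1 12
f 11 12 3
f 12 1 13
f 12 13 3
f 13 1 2
f 13 2 3
f 15 17 14
f 18 15 14
f 14 17 16
f 16 18 14
f 15 21 17
f 19 15 18
f 19 21 15
f 17 21 16
f 20 18 16
f 16 21 20
f 20 19 18
f 21 19 20



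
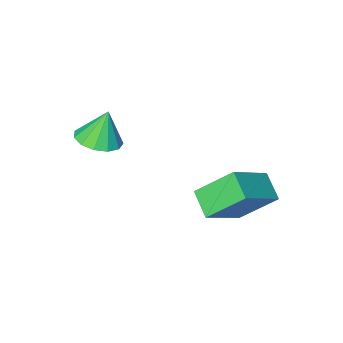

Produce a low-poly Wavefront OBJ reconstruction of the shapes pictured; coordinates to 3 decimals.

v -3.722 1.326 1.201
v -2.401 1.597 2.099
v -3.578 2.156 0.74
v -2.257 2.426 1.638
v -2.883 0.614 0.182
v -1.562 0.884 1.08
v -2.739 1.443 -0.279
v -1.418 1.714 0.619
v 0.082 -1.59 2.364
v 0.53 -2.145 2.517
v -0.242 -1.55 3.456
v 0.75 -1.801 2.57
v 0.757 -1.39 2.557
v 0.55 -1.042 2.483
v 0.195 -0.868 2.371
v -0.197 -0.923 2.257
v -0.499 -1.19 2.177
v -0.618 -1.583 2.156
v -0.514 -1.979 2.201
v -0.221 -2.251 2.298
v 0.168 -2.313 2.415
f 2 4 1
f 5 2 1
f 1 4 3
f 3 5 1
f 2 8 4
f 6 2 5
f 6 8 2
f 4 8 3
f 7 5 3
f 3 8 7
f 7 6 5
f 8 6 7
f 10 9 12
f 10 12 11
f 12 9 13
f 12 13 11
f 13 9 14
f 13 14 11
f 14 9 15
f 14 15 11
f 15 9 16
f 15 16 11
f 16 9 17
f 16 17 11
f 17 9 18
f 17 18 11
f 18 9 19
f 18 19 11
f 19 9 20
f 19 20 11
f 20 9 21
f 20 21 11
f 21 9 10
f 21 10 11



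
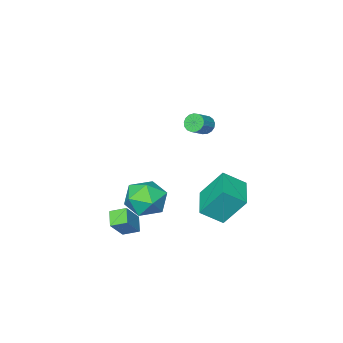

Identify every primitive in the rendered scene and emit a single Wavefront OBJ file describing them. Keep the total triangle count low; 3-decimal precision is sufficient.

v 0.831 1.995 -2.584
v 2.007 2.356 -2.745
v 1.273 0.204 -3.375
v 2.449 0.565 -3.536
v 2.008 0.38 -2.391
v 1.735 1.487 -1.902
v 1.545 1.073 -4.218
v 1.272 2.18 -3.729
v 2.448 1.786 -3.755
v 2.734 1.358 -2.626
v 0.546 1.202 -3.494
v 0.832 0.774 -2.365
v -1.393 1.781 -3.563
v -2.16 2.668 -1.906
v -2.401 2.43 -4.378
v -3.168 3.318 -2.721
v -0.232 3.262 -3.819
v -0.999 4.15 -2.162
v -1.24 3.912 -4.634
v -2.007 4.799 -2.977
v 2.533 1.936 -3.722
v 3.451 2.186 -2.575
v 2.985 2.624 -4.234
v 3.904 2.874 -3.088
v 3.116 1.306 -4.052
v 4.035 1.556 -2.906
v 3.569 1.994 -4.565
v 4.487 2.244 -3.418
v -0.358 3.477 2.596
v -0.033 3.376 2.139
v 0.803 3.581 2.687
v 0.478 3.683 3.144
v -0.088 3.643 2.122
v 0.748 3.848 2.67
v -0.204 3.872 2.214
v 0.631 4.077 2.762
v -0.356 4.01 2.394
v 0.479 4.216 2.942
v -0.508 4.027 2.619
v 0.327 4.232 3.167
v -0.626 3.917 2.84
v 0.209 4.123 3.388
v -0.682 3.707 3.004
v 0.153 3.912 3.553
v -0.664 3.444 3.075
v 0.171 3.65 3.624
v -0.576 3.189 3.037
v 0.259 3.394 3.585
v -0.438 3 2.897
v 0.398 3.205 3.445
v -0.281 2.92 2.688
v 0.554 3.125 3.236
v -0.142 2.968 2.458
v 0.693 3.173 3.006
v -0.052 3.132 2.26
v 0.783 3.338 2.808
f 1 12 6
f 1 6 2
f 1 2 8
f 1 8 11
f 1 11 12
f 2 6 10
f 6 12 5
f 12 11 3
f 11 8 7
f 8 2 9
f 4 10 5
f 4 5 3
f 4 3 7
f 4 7 9
f 4 9 10
f 5 10 6
f 3 5 12
f 7 3 11
f 9 7 8
f 10 9 2
f 14 16 13
f 17 14 13
f 13 16 15
f 15 17 13
f 14 20 16
f 18 14 17
f 18 20 14
f 16 20 15
f 19 17 15
f 15 20 19
f 19 18 17
f 20 18 19
f 22 24 21
f 25 22 21
f 21 24 23
f 23 25 21
f 22 28 24
f 26 22 25
f 26 28 22
f 24 28 23
f 27 25 23
f 23 28 27
f 27 26 25
f 28 26 27
f 30 29 33
f 30 33 31
f 31 33 34
f 31 34 32
f 33 29 35
f 33 35 34
f 34 35 36
f 34 36 32
f 35 29 37
f 35 37 36
f 36 37 38
f 36 38 32
f 37 29 39
f 37 39 38
f 38 39 40
f 38 40 32
f 39 29 41
f 39 41 40
f 40 41 42
f 40 42 32
f 41 29 43
f 41 43 42
f 42 43 44
f 42 44 32
f 43 29 45
f 43 45 44
f 44 45 46
f 44 46 32
f 45 29 47
f 45 47 46
f 46 47 48
f 46 48 32
f 47 29 49
f 47 49 48
f 48 49 50
f 48 50 32
f 49 29 51
f 49 51 50
f 50 51 52
f 50 52 32
f 51 29 53
f 51 53 52
f 52 53 54
f 52 54 32
f 53 29 55
f 53 55 54
f 54 55 56
f 54 56 32
f 55 29 30
f 55 30 56
f 56 30 31
f 56 31 32



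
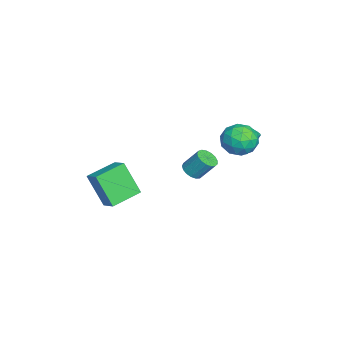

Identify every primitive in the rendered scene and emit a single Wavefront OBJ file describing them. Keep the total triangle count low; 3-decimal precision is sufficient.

v -2.42 3.06 -0.725
v -2.034 2.662 -0.367
v -2.453 3.343 0.843
v -2.84 3.74 0.485
v -1.855 2.886 -0.431
v -2.275 3.567 0.778
v -1.789 3.144 -0.554
v -2.208 3.825 0.656
v -1.847 3.386 -0.71
v -2.266 4.067 0.5
v -2.019 3.563 -0.869
v -2.438 4.244 0.34
v -2.27 3.641 -1
v -2.69 4.321 0.21
v -2.552 3.603 -1.076
v -2.971 4.284 0.134
v -2.807 3.457 -1.083
v -3.226 4.138 0.127
v -2.985 3.233 -1.018
v -3.405 3.914 0.191
v -3.052 2.975 -0.896
v -3.471 3.656 0.314
v -2.994 2.733 -0.74
v -3.413 3.414 0.47
v -2.822 2.556 -0.58
v -3.241 3.237 0.629
v -2.57 2.479 -0.45
v -2.99 3.159 0.76
v -2.289 2.516 -0.374
v -2.708 3.197 0.836
v -0.719 3.189 1.232
v -0.059 4.007 1.078
v 0.419 2.473 2.302
v 1.079 3.291 2.148
v 0.172 3.434 2.681
v -0.532 3.876 2.02
v 0.892 2.604 1.36
v 0.188 3.046 0.699
v 0.936 3.645 1.157
v 0.491 4.158 1.973
v -0.131 2.322 1.407
v -0.576 2.835 2.223
v -0.489 3.661 1.061
v 0.849 2.819 2.319
v 0.316 2.903 2.633
v 0.703 3.384 2.542
v -0.767 3.584 1.615
v -0.379 4.065 1.524
v -0.243 3.728 2.466
v 0.739 2.415 1.856
v 1.127 2.896 1.765
v -0.343 3.096 0.838
v 0.044 3.577 0.747
v 0.603 2.752 0.914
v 0.484 3.929 1.017
v 1.153 3.508 1.646
v 1.043 3.104 1.183
v 0.629 3.364 0.794
v 0.222 4.23 1.496
v 0.891 3.81 2.126
v 0.358 3.894 2.439
v -0.055 4.154 2.05
v 0.807 4.018 1.543
v -0.531 2.67 1.254
v 0.138 2.25 1.884
v 0.415 2.326 1.33
v 0.002 2.586 0.941
v -0.793 2.972 1.734
v -0.124 2.551 2.363
v -0.269 3.116 2.586
v -0.683 3.376 2.197
v -0.447 2.462 1.837
v 2.843 -2.07 -0.575
v 2.336 -2.934 1.202
v 3.594 -1.544 -0.106
v 3.087 -2.408 1.672
v 3.953 -3.372 -0.892
v 3.446 -4.236 0.886
v 4.704 -2.846 -0.422
v 4.197 -3.71 1.355
v -2.666 0.734 -2.673
v -2 0.69 -2.732
v -1.848 1.502 -1.627
v -2.514 1.546 -1.567
v -2.077 0.946 -2.91
v -1.924 1.758 -1.804
v -2.288 1.154 -3.033
v -2.135 1.965 -1.927
v -2.586 1.265 -3.074
v -2.433 2.077 -1.968
v -2.902 1.255 -3.022
v -2.75 2.066 -1.917
v -3.165 1.125 -2.891
v -3.012 1.937 -1.785
v -3.313 0.906 -2.71
v -3.16 1.718 -1.604
v -3.313 0.648 -2.52
v -3.16 1.459 -1.414
v -3.165 0.409 -2.365
v -3.012 1.22 -1.26
v -2.903 0.245 -2.281
v -2.75 1.056 -1.175
v -2.586 0.193 -2.287
v -2.434 1.004 -1.181
v -2.288 0.265 -2.38
v -2.136 1.076 -1.275
v -2.077 0.444 -2.541
v -1.924 1.256 -1.436
f 2 1 5
f 2 5 3
f 3 5 6
f 3 6 4
f 5 1 7
f 5 7 6
f 6 7 8
f 6 8 4
f 7 1 9
f 7 9 8
f 8 9 10
f 8 10 4
f 9 1 11
f 9 11 10
f 10 11 12
f 10 12 4
f 11 1 13
f 11 13 12
f 12 13 14
f 12 14 4
f 13 1 15
f 13 15 14
f 14 15 16
f 14 16 4
f 15 1 17
f 15 17 16
f 16 17 18
f 16 18 4
f 17 1 19
f 17 19 18
f 18 19 20
f 18 20 4
f 19 1 21
f 19 21 20
f 20 21 22
f 20 22 4
f 21 1 23
f 21 23 22
f 22 23 24
f 22 24 4
f 23 1 25
f 23 25 24
f 24 25 26
f 24 26 4
f 25 1 27
f 25 27 26
f 26 27 28
f 26 28 4
f 27 1 29
f 27 29 28
f 28 29 30
f 28 30 4
f 29 1 2
f 29 2 30
f 30 2 3
f 30 3 4
f 31 68 47
f 68 42 71
f 47 71 36
f 68 71 47
f 31 47 43
f 47 36 48
f 43 48 32
f 47 48 43
f 31 43 52
f 43 32 53
f 52 53 38
f 43 53 52
f 31 52 64
f 52 38 67
f 64 67 41
f 52 67 64
f 31 64 68
f 64 41 72
f 68 72 42
f 64 72 68
f 32 48 59
f 48 36 62
f 59 62 40
f 48 62 59
f 36 71 49
f 71 42 70
f 49 70 35
f 71 70 49
f 42 72 69
f 72 41 65
f 69 65 33
f 72 65 69
f 41 67 66
f 67 38 54
f 66 54 37
f 67 54 66
f 38 53 58
f 53 32 55
f 58 55 39
f 53 55 58
f 34 60 46
f 60 40 61
f 46 61 35
f 60 61 46
f 34 46 44
f 46 35 45
f 44 45 33
f 46 45 44
f 34 44 51
f 44 33 50
f 51 50 37
f 44 50 51
f 34 51 56
f 51 37 57
f 56 57 39
f 51 57 56
f 34 56 60
f 56 39 63
f 60 63 40
f 56 63 60
f 35 61 49
f 61 40 62
f 49 62 36
f 61 62 49
f 33 45 69
f 45 35 70
f 69 70 42
f 45 70 69
f 37 50 66
f 50 33 65
f 66 65 41
f 50 65 66
f 39 57 58
f 57 37 54
f 58 54 38
f 57 54 58
f 40 63 59
f 63 39 55
f 59 55 32
f 63 55 59
f 74 76 73
f 77 74 73
f 73 76 75
f 75 77 73
f 74 80 76
f 78 74 77
f 78 80 74
f 76 80 75
f 79 77 75
f 75 80 79
f 79 78 77
f 80 78 79
f 82 81 85
f 82 85 83
f 83 85 86
f 83 86 84
f 85 81 87
f 85 87 86
f 86 87 88
f 86 88 84
f 87 81 89
f 87 89 88
f 88 89 90
f 88 90 84
f 89 81 91
f 89 91 90
f 90 91 92
f 90 92 84
f 91 81 93
f 91 93 92
f 92 93 94
f 92 94 84
f 93 81 95
f 93 95 94
f 94 95 96
f 94 96 84
f 95 81 97
f 95 97 96
f 96 97 98
f 96 98 84
f 97 81 99
f 97 99 98
f 98 99 100
f 98 100 84
f 99 81 101
f 99 101 100
f 100 101 102
f 100 102 84
f 101 81 103
f 101 103 102
f 102 103 104
f 102 104 84
f 103 81 105
f 103 105 104
f 104 105 106
f 104 106 84
f 105 81 107
f 105 107 106
f 106 107 108
f 106 108 84
f 107 81 82
f 107 82 108
f 108 82 83
f 108 83 84



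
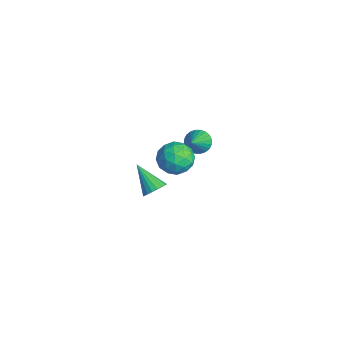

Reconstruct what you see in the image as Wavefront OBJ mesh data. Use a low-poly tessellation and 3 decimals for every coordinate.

v 2.853 0.652 3.11
v 3.34 1.408 2.701
v 4.22 0.112 3.739
v 4.707 0.868 3.33
v 4.074 1.031 4.071
v 3.228 1.365 3.682
v 4.332 0.155 2.758
v 3.486 0.489 2.369
v 4.254 1.101 2.483
v 4.094 1.643 3.294
v 3.466 -0.123 3.146
v 3.306 0.419 3.957
v 2.976 1.077 2.85
v 4.584 0.443 3.59
v 4.211 0.539 4.025
v 4.498 0.983 3.785
v 2.911 1.052 3.427
v 3.197 1.496 3.186
v 3.628 1.275 3.992
v 4.363 0.024 3.254
v 4.649 0.468 3.013
v 3.062 0.537 2.655
v 3.349 0.981 2.415
v 3.932 0.245 2.448
v 3.8 1.342 2.482
v 4.603 1.024 2.852
v 4.383 0.605 2.515
v 3.886 0.801 2.287
v 3.706 1.66 2.959
v 4.51 1.343 3.328
v 4.137 1.438 3.764
v 3.64 1.634 3.535
v 4.243 1.479 2.831
v 3.05 0.177 3.112
v 3.854 -0.14 3.481
v 3.92 -0.114 2.905
v 3.423 0.082 2.676
v 2.957 0.496 3.588
v 3.76 0.178 3.958
v 3.674 0.719 4.153
v 3.177 0.915 3.925
v 3.317 0.041 3.609
v 1.353 2.889 1.557
v 1.911 3.087 1.164
v 2.607 2.031 2.903
v 1.882 3.306 1.331
v 1.772 3.462 1.532
v 1.599 3.531 1.737
v 1.388 3.502 1.915
v 1.172 3.379 2.038
v 0.984 3.182 2.088
v 0.852 2.941 2.057
v 0.796 2.692 1.949
v 0.825 2.472 1.783
v 0.935 2.317 1.581
v 1.108 2.248 1.376
v 1.319 2.277 1.199
v 1.535 2.4 1.076
v 1.723 2.596 1.026
v 1.855 2.838 1.057
v -0.452 1.263 -3.64
v -0.078 0.706 -3.406
v -1.848 0.777 -2.56
v 0 0.934 -3.202
v -0.011 1.227 -3.085
v -0.109 1.527 -3.077
v -0.276 1.775 -3.181
v -0.477 1.921 -3.376
v -0.674 1.937 -3.623
v -0.826 1.819 -3.873
v -0.905 1.591 -4.077
v -0.894 1.298 -4.195
v -0.795 0.998 -4.202
v -0.629 0.75 -4.098
v -0.427 0.604 -3.904
v -0.231 0.588 -3.657
f 1 38 17
f 38 12 41
f 17 41 6
f 38 41 17
f 1 17 13
f 17 6 18
f 13 18 2
f 17 18 13
f 1 13 22
f 13 2 23
f 22 23 8
f 13 23 22
f 1 22 34
f 22 8 37
f 34 37 11
f 22 37 34
f 1 34 38
f 34 11 42
f 38 42 12
f 34 42 38
f 2 18 29
f 18 6 32
f 29 32 10
f 18 32 29
f 6 41 19
f 41 12 40
f 19 40 5
f 41 40 19
f 12 42 39
f 42 11 35
f 39 35 3
f 42 35 39
f 11 37 36
f 37 8 24
f 36 24 7
f 37 24 36
f 8 23 28
f 23 2 25
f 28 25 9
f 23 25 28
f 4 30 16
f 30 10 31
f 16 31 5
f 30 31 16
f 4 16 14
f 16 5 15
f 14 15 3
f 16 15 14
f 4 14 21
f 14 3 20
f 21 20 7
f 14 20 21
f 4 21 26
f 21 7 27
f 26 27 9
f 21 27 26
f 4 26 30
f 26 9 33
f 30 33 10
f 26 33 30
f 5 31 19
f 31 10 32
f 19 32 6
f 31 32 19
f 3 15 39
f 15 5 40
f 39 40 12
f 15 40 39
f 7 20 36
f 20 3 35
f 36 35 11
f 20 35 36
f 9 27 28
f 27 7 24
f 28 24 8
f 27 24 28
f 10 33 29
f 33 9 25
f 29 25 2
f 33 25 29
f 44 43 46
f 44 46 45
f 46 43 47
f 46 47 45
f 47 43 48
f 47 48 45
f 48 43 49
f 48 49 45
f 49 43 50
f 49 50 45
f 50 43 51
f 50 51 45
f 51 43 52
f 51 52 45
f 52 43 53
f 52 53 45
f 53 43 54
f 53 54 45
f 54 43 55
f 54 55 45
f 55 43 56
f 55 56 45
f 56 43 57
f 56 57 45
f 57 43 58
f 57 58 45
f 58 43 59
f 58 59 45
f 59 43 60
f 59 60 45
f 60 43 44
f 60 44 45
f 62 61 64
f 62 64 63
f 64 61 65
f 64 65 63
f 65 61 66
f 65 66 63
f 66 61 67
f 66 67 63
f 67 61 68
f 67 68 63
f 68 61 69
f 68 69 63
f 69 61 70
f 69 70 63
f 70 61 71
f 70 71 63
f 71 61 72
f 71 72 63
f 72 61 73
f 72 73 63
f 73 61 74
f 73 74 63
f 74 61 75
f 74 75 63
f 75 61 76
f 75 76 63
f 76 61 62
f 76 62 63



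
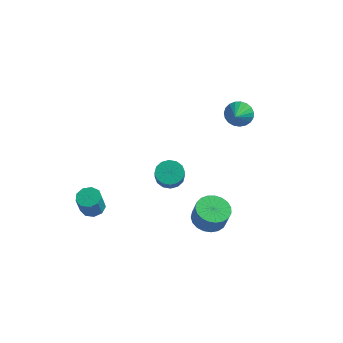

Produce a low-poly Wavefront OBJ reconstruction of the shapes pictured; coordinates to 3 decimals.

v 2.326 3.864 3.629
v 2.878 3.601 3.01
v 2.534 2.836 4.251
v 3.097 3.781 3.234
v 3.183 3.976 3.527
v 3.12 4.151 3.837
v 2.921 4.277 4.111
v 2.618 4.331 4.302
v 2.265 4.305 4.377
v 1.923 4.202 4.322
v 1.65 4.041 4.147
v 1.494 3.85 3.883
v 1.482 3.661 3.575
v 1.616 3.507 3.276
v 1.872 3.415 3.038
v 2.207 3.401 2.902
v 2.563 3.467 2.892
v -0.988 1.637 -1.578
v -0.494 2.307 -1.324
v -0.258 1.793 -0.428
v -0.752 1.123 -0.682
v -0.905 2.398 -1.164
v -0.669 1.884 -0.268
v -1.338 2.285 -1.115
v -1.102 1.771 -0.218
v -1.677 1.998 -1.19
v -1.441 1.484 -0.293
v -1.832 1.615 -1.369
v -1.596 1.101 -0.472
v -1.761 1.238 -1.604
v -1.525 0.724 -0.707
v -1.482 0.967 -1.832
v -1.246 0.453 -0.936
v -1.071 0.876 -1.992
v -0.835 0.362 -1.096
v -0.638 0.989 -2.042
v -0.402 0.475 -1.145
v -0.299 1.276 -1.967
v -0.063 0.762 -1.07
v -0.144 1.659 -1.788
v 0.092 1.145 -0.891
v -0.215 2.036 -1.553
v 0.021 1.522 -0.656
v 3.591 -3.104 0.539
v 4.346 -2.461 0.414
v 4.704 -2.652 1.596
v 3.949 -3.296 1.721
v 4.041 -2.211 0.547
v 4.399 -2.402 1.729
v 3.658 -2.116 0.678
v 4.016 -2.308 1.861
v 3.263 -2.192 0.786
v 3.621 -2.383 1.968
v 2.925 -2.426 0.85
v 3.284 -2.617 2.032
v 2.703 -2.777 0.861
v 3.061 -2.968 2.043
v 2.633 -3.185 0.816
v 2.992 -3.376 1.998
v 2.73 -3.578 0.723
v 3.088 -3.769 1.905
v 2.975 -3.89 0.598
v 3.333 -4.081 1.781
v 3.327 -4.066 0.463
v 3.685 -4.257 1.646
v 3.724 -4.076 0.342
v 4.082 -4.267 1.524
v 4.099 -3.917 0.254
v 4.457 -4.109 1.436
v 4.385 -3.619 0.215
v 4.743 -3.81 1.397
v 4.534 -3.231 0.233
v 4.893 -3.422 1.415
v 4.521 -2.821 0.303
v 4.879 -3.012 1.485
v -3.821 -2.628 -1.905
v -3.435 -3.23 -2.132
v -3.414 -3.734 -0.762
v -3.799 -3.132 -0.535
v -3.112 -2.854 -1.999
v -3.091 -3.358 -0.629
v -3.12 -2.373 -1.822
v -3.099 -2.877 -0.452
v -3.456 -2.011 -1.684
v -3.435 -2.515 -0.314
v -3.963 -1.938 -1.649
v -3.942 -2.442 -0.279
v -4.403 -2.187 -1.734
v -4.382 -2.691 -0.364
v -4.57 -2.643 -1.899
v -4.549 -3.147 -0.529
v -4.387 -3.092 -2.067
v -4.366 -3.596 -0.697
v -3.939 -3.324 -2.159
v -3.918 -3.828 -0.789
f 2 1 4
f 2 4 3
f 4 1 5
f 4 5 3
f 5 1 6
f 5 6 3
f 6 1 7
f 6 7 3
f 7 1 8
f 7 8 3
f 8 1 9
f 8 9 3
f 9 1 10
f 9 10 3
f 10 1 11
f 10 11 3
f 11 1 12
f 11 12 3
f 12 1 13
f 12 13 3
f 13 1 14
f 13 14 3
f 14 1 15
f 14 15 3
f 15 1 16
f 15 16 3
f 16 1 17
f 16 17 3
f 17 1 2
f 17 2 3
f 19 18 22
f 19 22 20
f 20 22 23
f 20 23 21
f 22 18 24
f 22 24 23
f 23 24 25
f 23 25 21
f 24 18 26
f 24 26 25
f 25 26 27
f 25 27 21
f 26 18 28
f 26 28 27
f 27 28 29
f 27 29 21
f 28 18 30
f 28 30 29
f 29 30 31
f 29 31 21
f 30 18 32
f 30 32 31
f 31 32 33
f 31 33 21
f 32 18 34
f 32 34 33
f 33 34 35
f 33 35 21
f 34 18 36
f 34 36 35
f 35 36 37
f 35 37 21
f 36 18 38
f 36 38 37
f 37 38 39
f 37 39 21
f 38 18 40
f 38 40 39
f 39 40 41
f 39 41 21
f 40 18 42
f 40 42 41
f 41 42 43
f 41 43 21
f 42 18 19
f 42 19 43
f 43 19 20
f 43 20 21
f 45 44 48
f 45 48 46
f 46 48 49
f 46 49 47
f 48 44 50
f 48 50 49
f 49 50 51
f 49 51 47
f 50 44 52
f 50 52 51
f 51 52 53
f 51 53 47
f 52 44 54
f 52 54 53
f 53 54 55
f 53 55 47
f 54 44 56
f 54 56 55
f 55 56 57
f 55 57 47
f 56 44 58
f 56 58 57
f 57 58 59
f 57 59 47
f 58 44 60
f 58 60 59
f 59 60 61
f 59 61 47
f 60 44 62
f 60 62 61
f 61 62 63
f 61 63 47
f 62 44 64
f 62 64 63
f 63 64 65
f 63 65 47
f 64 44 66
f 64 66 65
f 65 66 67
f 65 67 47
f 66 44 68
f 66 68 67
f 67 68 69
f 67 69 47
f 68 44 70
f 68 70 69
f 69 70 71
f 69 71 47
f 70 44 72
f 70 72 71
f 71 72 73
f 71 73 47
f 72 44 74
f 72 74 73
f 73 74 75
f 73 75 47
f 74 44 45
f 74 45 75
f 75 45 46
f 75 46 47
f 77 76 80
f 77 80 78
f 78 80 81
f 78 81 79
f 80 76 82
f 80 82 81
f 81 82 83
f 81 83 79
f 82 76 84
f 82 84 83
f 83 84 85
f 83 85 79
f 84 76 86
f 84 86 85
f 85 86 87
f 85 87 79
f 86 76 88
f 86 88 87
f 87 88 89
f 87 89 79
f 88 76 90
f 88 90 89
f 89 90 91
f 89 91 79
f 90 76 92
f 90 92 91
f 91 92 93
f 91 93 79
f 92 76 94
f 92 94 93
f 93 94 95
f 93 95 79
f 94 76 77
f 94 77 95
f 95 77 78
f 95 78 79



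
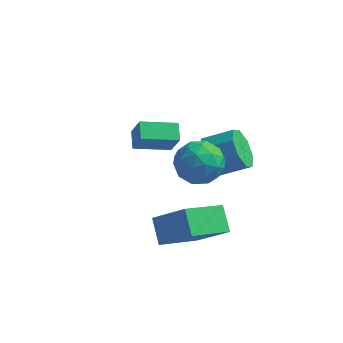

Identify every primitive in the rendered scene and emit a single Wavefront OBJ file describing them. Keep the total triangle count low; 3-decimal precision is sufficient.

v -2.331 0.43 -2.946
v -2.681 1.23 -2.502
v -0.832 1.304 -3.341
v -1.182 2.105 -2.897
v -1.778 0.015 -1.763
v -2.128 0.816 -1.319
v -0.279 0.89 -2.158
v -0.629 1.69 -1.714
v 1.242 -2.2 -4.203
v 0.119 -3.864 -3.327
v 2.783 -2.516 -2.826
v 1.66 -4.179 -1.95
v 1.84 -3.061 -5.07
v 0.717 -4.724 -4.194
v 3.381 -3.376 -3.693
v 2.258 -5.04 -2.817
v 1.51 -0.283 -1.84
v 2.037 -0.551 -2.72
v 3.358 -0.185 -2.04
v 2.83 0.083 -1.16
v 1.818 0.23 -2.715
v 3.138 0.596 -2.035
v 1.418 0.711 -2.197
v 2.739 1.077 -1.517
v 1.072 0.609 -1.471
v 2.393 0.975 -0.791
v 0.982 -0.015 -0.96
v 2.303 0.351 -0.28
v 1.202 -0.796 -0.965
v 2.522 -0.43 -0.285
v 1.601 -1.277 -1.483
v 2.922 -0.911 -0.803
v 1.947 -1.175 -2.209
v 3.268 -0.809 -1.529
v 1.479 -2.212 0.781
v 2.434 -2.117 0.135
v 1.406 -4.043 0.405
v 2.361 -3.948 -0.241
v 2.425 -3.822 0.906
v 2.47 -2.69 1.139
v 1.37 -3.47 -0.599
v 1.415 -2.338 -0.366
v 2.366 -2.895 -0.718
v 3.018 -3.112 0.212
v 0.822 -3.048 0.328
v 1.474 -3.265 1.258
v 1.963 -2.003 0.491
v 1.877 -4.157 0.049
v 1.915 -4.082 0.723
v 2.476 -4.026 0.344
v 1.984 -2.34 1.081
v 2.545 -2.284 0.702
v 2.54 -3.287 1.155
v 1.295 -3.876 -0.162
v 1.856 -3.82 -0.541
v 1.364 -2.134 0.196
v 1.925 -2.078 -0.183
v 1.3 -2.873 -0.615
v 2.484 -2.405 -0.39
v 2.441 -3.482 -0.611
v 1.859 -3.201 -0.822
v 1.886 -2.535 -0.685
v 2.867 -2.533 0.157
v 2.824 -3.609 -0.064
v 2.862 -3.535 0.61
v 2.889 -2.869 0.747
v 2.828 -2.99 -0.345
v 1.016 -2.551 0.604
v 0.973 -3.627 0.383
v 0.951 -3.291 -0.207
v 0.978 -2.625 -0.07
v 1.399 -2.678 1.151
v 1.356 -3.755 0.93
v 1.954 -3.625 1.225
v 1.981 -2.959 1.362
v 1.012 -3.17 0.885
f 2 4 1
f 5 2 1
f 1 4 3
f 3 5 1
f 2 8 4
f 6 2 5
f 6 8 2
f 4 8 3
f 7 5 3
f 3 8 7
f 7 6 5
f 8 6 7
f 10 12 9
f 13 10 9
f 9 12 11
f 11 13 9
f 10 16 12
f 14 10 13
f 14 16 10
f 12 16 11
f 15 13 11
f 11 16 15
f 15 14 13
f 16 14 15
f 18 17 21
f 18 21 19
f 19 21 22
f 19 22 20
f 21 17 23
f 21 23 22
f 22 23 24
f 22 24 20
f 23 17 25
f 23 25 24
f 24 25 26
f 24 26 20
f 25 17 27
f 25 27 26
f 26 27 28
f 26 28 20
f 27 17 29
f 27 29 28
f 28 29 30
f 28 30 20
f 29 17 31
f 29 31 30
f 30 31 32
f 30 32 20
f 31 17 33
f 31 33 32
f 32 33 34
f 32 34 20
f 33 17 18
f 33 18 34
f 34 18 19
f 34 19 20
f 35 72 51
f 72 46 75
f 51 75 40
f 72 75 51
f 35 51 47
f 51 40 52
f 47 52 36
f 51 52 47
f 35 47 56
f 47 36 57
f 56 57 42
f 47 57 56
f 35 56 68
f 56 42 71
f 68 71 45
f 56 71 68
f 35 68 72
f 68 45 76
f 72 76 46
f 68 76 72
f 36 52 63
f 52 40 66
f 63 66 44
f 52 66 63
f 40 75 53
f 75 46 74
f 53 74 39
f 75 74 53
f 46 76 73
f 76 45 69
f 73 69 37
f 76 69 73
f 45 71 70
f 71 42 58
f 70 58 41
f 71 58 70
f 42 57 62
f 57 36 59
f 62 59 43
f 57 59 62
f 38 64 50
f 64 44 65
f 50 65 39
f 64 65 50
f 38 50 48
f 50 39 49
f 48 49 37
f 50 49 48
f 38 48 55
f 48 37 54
f 55 54 41
f 48 54 55
f 38 55 60
f 55 41 61
f 60 61 43
f 55 61 60
f 38 60 64
f 60 43 67
f 64 67 44
f 60 67 64
f 39 65 53
f 65 44 66
f 53 66 40
f 65 66 53
f 37 49 73
f 49 39 74
f 73 74 46
f 49 74 73
f 41 54 70
f 54 37 69
f 70 69 45
f 54 69 70
f 43 61 62
f 61 41 58
f 62 58 42
f 61 58 62
f 44 67 63
f 67 43 59
f 63 59 36
f 67 59 63



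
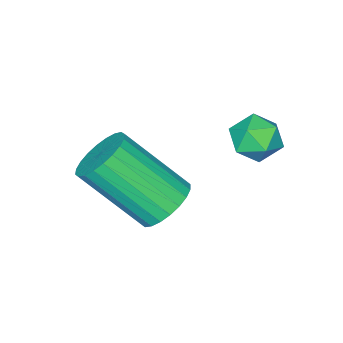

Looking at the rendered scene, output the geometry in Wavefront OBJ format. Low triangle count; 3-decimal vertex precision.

v -0.785 1.318 -0.621
v -0.429 0.913 -1.171
v 0.281 -0.422 0.272
v -0.075 -0.018 0.821
v -0.214 1.109 -1.095
v 0.495 -0.226 0.348
v -0.087 1.337 -0.946
v 0.623 0.002 0.497
v -0.066 1.562 -0.749
v 0.644 0.227 0.694
v -0.154 1.75 -0.531
v 0.555 0.415 0.912
v -0.339 1.872 -0.328
v 0.371 0.537 1.115
v -0.591 1.91 -0.169
v 0.119 0.575 1.274
v -0.873 1.857 -0.079
v -0.163 0.522 1.364
v -1.141 1.722 -0.072
v -0.431 0.387 1.371
v -1.355 1.526 -0.148
v -0.646 0.191 1.295
v -1.483 1.298 -0.297
v -0.773 -0.037 1.146
v -1.504 1.073 -0.494
v -0.794 -0.262 0.949
v -1.415 0.885 -0.712
v -0.706 -0.45 0.731
v -1.231 0.763 -0.915
v -0.521 -0.572 0.528
v -0.979 0.725 -1.074
v -0.269 -0.61 0.369
v -0.697 0.778 -1.164
v 0.013 -0.557 0.279
v -2.644 2.885 1.854
v -2.112 3.046 1.457
v -2.768 1.934 1.303
v -2.236 2.095 0.906
v -2.137 1.946 1.565
v -2.06 2.534 1.906
v -2.82 2.446 0.854
v -2.743 3.034 1.195
v -2.221 2.775 0.839
v -1.799 2.466 1.278
v -3.081 2.514 1.482
v -2.659 2.205 1.921
f 2 1 5
f 2 5 3
f 3 5 6
f 3 6 4
f 5 1 7
f 5 7 6
f 6 7 8
f 6 8 4
f 7 1 9
f 7 9 8
f 8 9 10
f 8 10 4
f 9 1 11
f 9 11 10
f 10 11 12
f 10 12 4
f 11 1 13
f 11 13 12
f 12 13 14
f 12 14 4
f 13 1 15
f 13 15 14
f 14 15 16
f 14 16 4
f 15 1 17
f 15 17 16
f 16 17 18
f 16 18 4
f 17 1 19
f 17 19 18
f 18 19 20
f 18 20 4
f 19 1 21
f 19 21 20
f 20 21 22
f 20 22 4
f 21 1 23
f 21 23 22
f 22 23 24
f 22 24 4
f 23 1 25
f 23 25 24
f 24 25 26
f 24 26 4
f 25 1 27
f 25 27 26
f 26 27 28
f 26 28 4
f 27 1 29
f 27 29 28
f 28 29 30
f 28 30 4
f 29 1 31
f 29 31 30
f 30 31 32
f 30 32 4
f 31 1 33
f 31 33 32
f 32 33 34
f 32 34 4
f 33 1 2
f 33 2 34
f 34 2 3
f 34 3 4
f 35 46 40
f 35 40 36
f 35 36 42
f 35 42 45
f 35 45 46
f 36 40 44
f 40 46 39
f 46 45 37
f 45 42 41
f 42 36 43
f 38 44 39
f 38 39 37
f 38 37 41
f 38 41 43
f 38 43 44
f 39 44 40
f 37 39 46
f 41 37 45
f 43 41 42
f 44 43 36



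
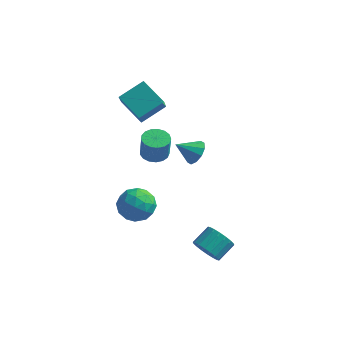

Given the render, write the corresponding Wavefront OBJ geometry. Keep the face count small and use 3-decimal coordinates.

v -2.898 -2.009 -2.39
v -1.947 -1.631 -3.053
v -2.253 -3.869 -2.527
v -1.302 -3.491 -3.19
v -1.374 -3.203 -2.007
v -1.772 -2.053 -1.922
v -2.428 -3.447 -3.658
v -2.826 -2.297 -3.573
v -1.656 -2.519 -3.837
v -1.005 -2.368 -2.817
v -3.195 -3.132 -2.763
v -2.544 -2.981 -1.743
v -2.479 -1.657 -2.709
v -1.721 -3.843 -2.871
v -1.763 -3.674 -2.175
v -1.204 -3.452 -2.565
v -2.376 -1.905 -2.045
v -1.817 -1.683 -2.435
v -1.48 -2.607 -1.82
v -2.383 -3.817 -3.145
v -1.824 -3.595 -3.535
v -2.996 -2.048 -3.015
v -2.437 -1.826 -3.405
v -2.72 -2.893 -3.76
v -1.749 -1.956 -3.56
v -1.37 -3.05 -3.641
v -2.032 -3.024 -3.915
v -2.266 -2.348 -3.865
v -1.366 -1.868 -2.96
v -0.987 -2.961 -3.041
v -1.029 -2.792 -2.346
v -1.264 -2.116 -2.296
v -1.196 -2.39 -3.421
v -3.213 -2.539 -2.539
v -2.834 -3.632 -2.62
v -2.936 -3.384 -3.284
v -3.171 -2.708 -3.234
v -2.83 -2.45 -1.939
v -2.451 -3.544 -2.02
v -1.934 -3.152 -1.715
v -2.168 -2.476 -1.665
v -3.004 -3.11 -2.159
v -3.059 -0.11 2.638
v -4.6 0.489 3.594
v -3.443 1.05 1.29
v -4.985 1.65 2.245
v -2.055 1.17 3.455
v -3.597 1.77 4.41
v -2.44 2.331 2.106
v -3.981 2.93 3.062
v 0.126 0.711 -0.048
v 0.714 0.147 0.284
v -0.906 0.129 0.788
v 0.714 0.593 0.595
v 0.49 1.084 0.66
v 0.127 1.433 0.455
v -0.237 1.506 0.058
v -0.462 1.275 -0.381
v -0.463 0.829 -0.692
v -0.239 0.338 -0.757
v 0.124 -0.011 -0.552
v 0.488 -0.084 -0.154
v -2.974 1.846 -1.9
v -2.166 2.19 -1.956
v -1.959 1.959 -0.397
v -2.766 1.614 -0.34
v -2.411 2.522 -1.874
v -2.204 2.291 -0.315
v -2.786 2.699 -1.798
v -2.579 2.468 -0.239
v -3.203 2.681 -1.745
v -2.996 2.45 -0.186
v -3.568 2.471 -1.728
v -3.361 2.24 -0.169
v -3.797 2.118 -1.75
v -3.59 1.887 -0.19
v -3.837 1.703 -1.806
v -3.63 1.471 -0.247
v -3.679 1.32 -1.884
v -3.472 1.089 -0.325
v -3.36 1.058 -1.965
v -3.152 0.826 -0.406
v -2.952 0.976 -2.032
v -2.745 0.745 -0.472
v -2.549 1.093 -2.068
v -2.342 0.862 -0.508
v -2.243 1.383 -2.065
v -2.036 1.152 -0.506
v -2.105 1.779 -2.025
v -1.898 1.548 -0.466
v 2.683 -3.968 -4.321
v 3.455 -4.462 -4.072
v 3.929 -3.386 -3.409
v 3.157 -2.892 -3.659
v 3.57 -4.287 -4.439
v 4.044 -3.21 -3.776
v 3.51 -4.048 -4.783
v 3.984 -2.972 -4.12
v 3.285 -3.794 -5.035
v 3.759 -2.718 -4.372
v 2.942 -3.574 -5.146
v 3.416 -2.498 -4.483
v 2.547 -3.432 -5.094
v 3.021 -2.356 -4.431
v 2.179 -3.397 -4.889
v 2.653 -2.32 -4.226
v 1.911 -3.474 -4.571
v 2.385 -2.398 -3.908
v 1.796 -3.65 -4.204
v 2.27 -2.573 -3.541
v 1.856 -3.888 -3.86
v 2.33 -2.812 -3.197
v 2.081 -4.142 -3.608
v 2.555 -3.066 -2.945
v 2.424 -4.362 -3.497
v 2.898 -3.286 -2.834
v 2.819 -4.504 -3.549
v 3.293 -3.428 -2.886
v 3.187 -4.54 -3.754
v 3.661 -3.463 -3.091
f 1 38 17
f 38 12 41
f 17 41 6
f 38 41 17
f 1 17 13
f 17 6 18
f 13 18 2
f 17 18 13
f 1 13 22
f 13 2 23
f 22 23 8
f 13 23 22
f 1 22 34
f 22 8 37
f 34 37 11
f 22 37 34
f 1 34 38
f 34 11 42
f 38 42 12
f 34 42 38
f 2 18 29
f 18 6 32
f 29 32 10
f 18 32 29
f 6 41 19
f 41 12 40
f 19 40 5
f 41 40 19
f 12 42 39
f 42 11 35
f 39 35 3
f 42 35 39
f 11 37 36
f 37 8 24
f 36 24 7
f 37 24 36
f 8 23 28
f 23 2 25
f 28 25 9
f 23 25 28
f 4 30 16
f 30 10 31
f 16 31 5
f 30 31 16
f 4 16 14
f 16 5 15
f 14 15 3
f 16 15 14
f 4 14 21
f 14 3 20
f 21 20 7
f 14 20 21
f 4 21 26
f 21 7 27
f 26 27 9
f 21 27 26
f 4 26 30
f 26 9 33
f 30 33 10
f 26 33 30
f 5 31 19
f 31 10 32
f 19 32 6
f 31 32 19
f 3 15 39
f 15 5 40
f 39 40 12
f 15 40 39
f 7 20 36
f 20 3 35
f 36 35 11
f 20 35 36
f 9 27 28
f 27 7 24
f 28 24 8
f 27 24 28
f 10 33 29
f 33 9 25
f 29 25 2
f 33 25 29
f 44 46 43
f 47 44 43
f 43 46 45
f 45 47 43
f 44 50 46
f 48 44 47
f 48 50 44
f 46 50 45
f 49 47 45
f 45 50 49
f 49 48 47
f 50 48 49
f 52 51 54
f 52 54 53
f 54 51 55
f 54 55 53
f 55 51 56
f 55 56 53
f 56 51 57
f 56 57 53
f 57 51 58
f 57 58 53
f 58 51 59
f 58 59 53
f 59 51 60
f 59 60 53
f 60 51 61
f 60 61 53
f 61 51 62
f 61 62 53
f 62 51 52
f 62 52 53
f 64 63 67
f 64 67 65
f 65 67 68
f 65 68 66
f 67 63 69
f 67 69 68
f 68 69 70
f 68 70 66
f 69 63 71
f 69 71 70
f 70 71 72
f 70 72 66
f 71 63 73
f 71 73 72
f 72 73 74
f 72 74 66
f 73 63 75
f 73 75 74
f 74 75 76
f 74 76 66
f 75 63 77
f 75 77 76
f 76 77 78
f 76 78 66
f 77 63 79
f 77 79 78
f 78 79 80
f 78 80 66
f 79 63 81
f 79 81 80
f 80 81 82
f 80 82 66
f 81 63 83
f 81 83 82
f 82 83 84
f 82 84 66
f 83 63 85
f 83 85 84
f 84 85 86
f 84 86 66
f 85 63 87
f 85 87 86
f 86 87 88
f 86 88 66
f 87 63 89
f 87 89 88
f 88 89 90
f 88 90 66
f 89 63 64
f 89 64 90
f 90 64 65
f 90 65 66
f 92 91 95
f 92 95 93
f 93 95 96
f 93 96 94
f 95 91 97
f 95 97 96
f 96 97 98
f 96 98 94
f 97 91 99
f 97 99 98
f 98 99 100
f 98 100 94
f 99 91 101
f 99 101 100
f 100 101 102
f 100 102 94
f 101 91 103
f 101 103 102
f 102 103 104
f 102 104 94
f 103 91 105
f 103 105 104
f 104 105 106
f 104 106 94
f 105 91 107
f 105 107 106
f 106 107 108
f 106 108 94
f 107 91 109
f 107 109 108
f 108 109 110
f 108 110 94
f 109 91 111
f 109 111 110
f 110 111 112
f 110 112 94
f 111 91 113
f 111 113 112
f 112 113 114
f 112 114 94
f 113 91 115
f 113 115 114
f 114 115 116
f 114 116 94
f 115 91 117
f 115 117 116
f 116 117 118
f 116 118 94
f 117 91 119
f 117 119 118
f 118 119 120
f 118 120 94
f 119 91 92
f 119 92 120
f 120 92 93
f 120 93 94

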